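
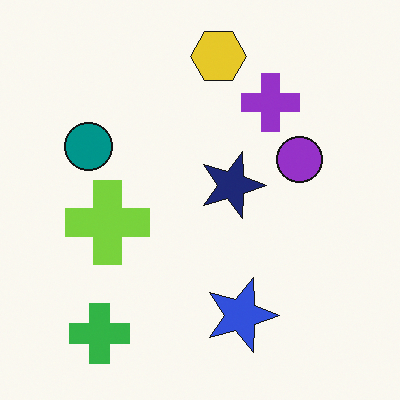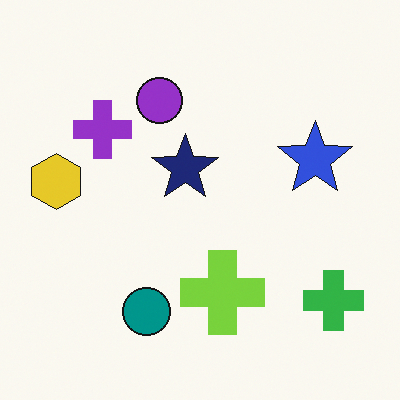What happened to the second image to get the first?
Rotated 90° clockwise.

The green cross sits in the bottom-right of the second image and the bottom-left of the first — consistent with a whole-image 90° clockwise rotation.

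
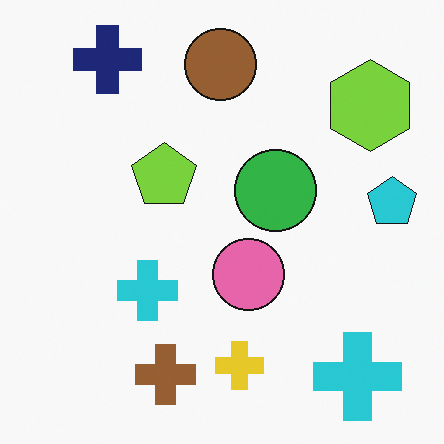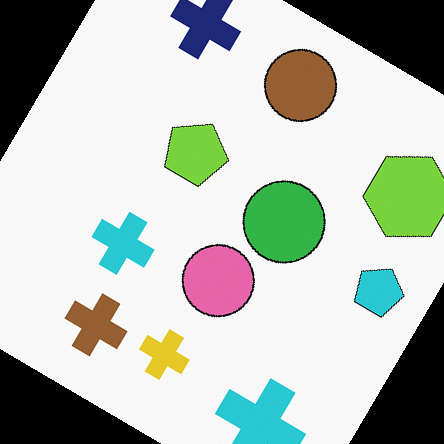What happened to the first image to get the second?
Rotated clockwise by a large amount — several tens of degrees.

Every shape is tilted by the same angle and the image corners show triangular fill wedges — a whole-image rotation by a non-right angle.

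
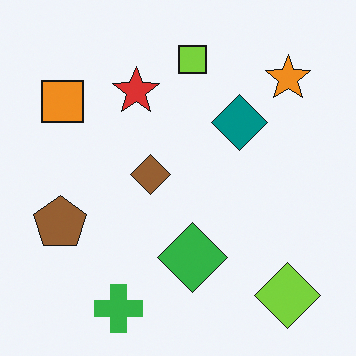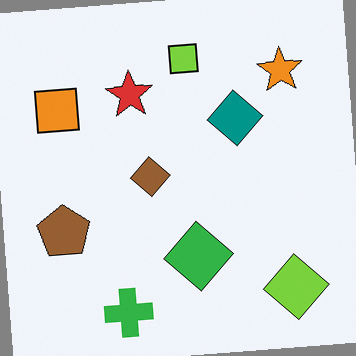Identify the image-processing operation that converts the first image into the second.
The second image is the first rotated counter-clockwise by a slight angle.

Every shape is tilted by the same angle and the image corners show triangular fill wedges — a whole-image rotation by a non-right angle.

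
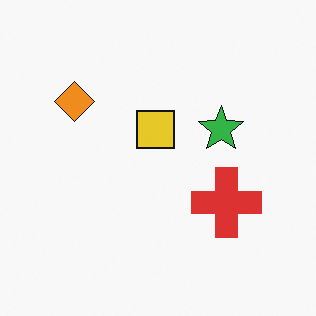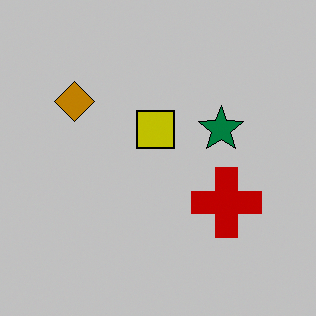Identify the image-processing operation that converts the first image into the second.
The transformation is: aggressively posterized.

Each flat color has snapped to a coarser quantized level — most visibly, the near-white background has dropped to a flat grey.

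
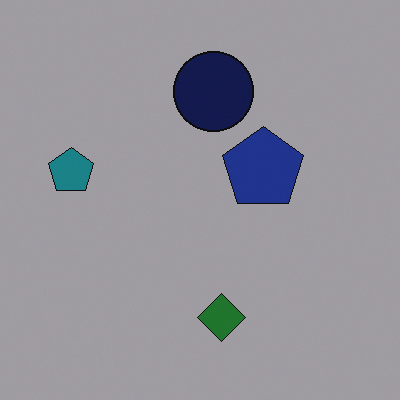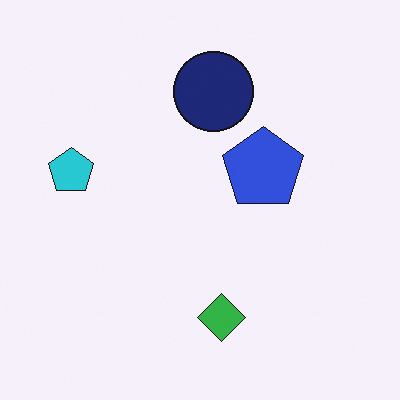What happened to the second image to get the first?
This is the original image substantially darkened.

Every pixel — background and shapes alike — is uniformly darkened.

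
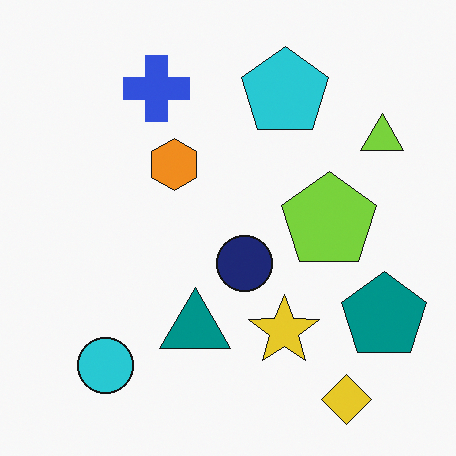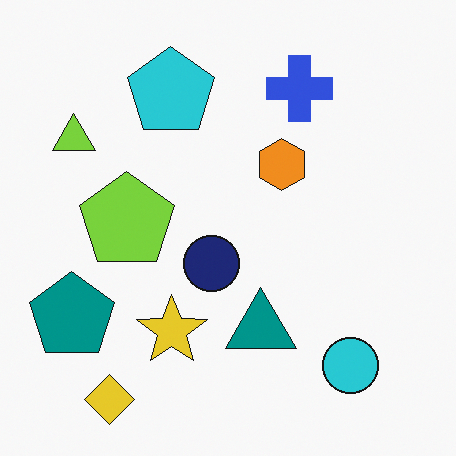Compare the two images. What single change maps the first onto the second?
It was flipped horizontally (left ↔ right).

The teal pentagon is in the bottom-right of the first image and the bottom-left of the second — shapes on opposite sides of the vertical midline have swapped in a mirror flip.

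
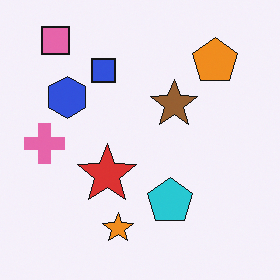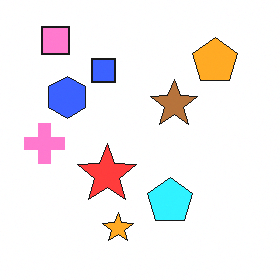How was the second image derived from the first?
The image was slightly brightened.

Every pixel — background and shapes alike — is uniformly brightened.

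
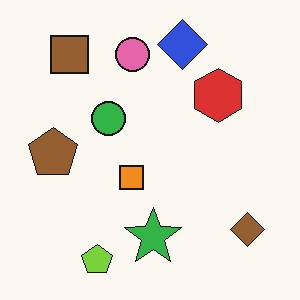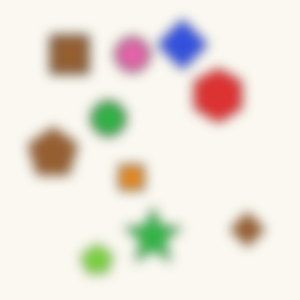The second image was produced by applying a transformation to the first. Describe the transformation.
This is the original image heavily blurred.

Shape edges and outlines are uniformly softened across the whole image.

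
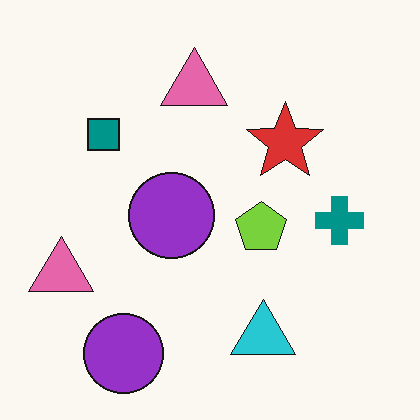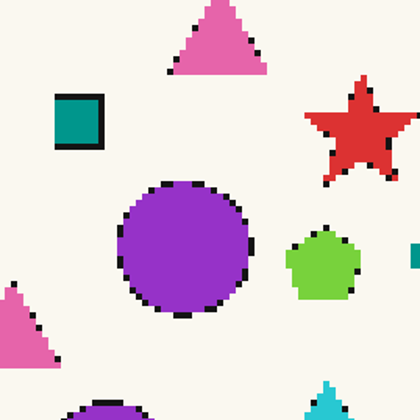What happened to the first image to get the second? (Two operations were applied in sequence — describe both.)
The second image is the first mildly pixelated, then cropped slightly and scaled back up.

Shapes are reduced to large square blocks; fine edges and outlines are lost — a downscale-then-upscale (mosaic) effect. The visible shapes are larger and the field of view is narrower; shapes near the original edges may be partly or wholly outside the frame — a crop-and-rescale.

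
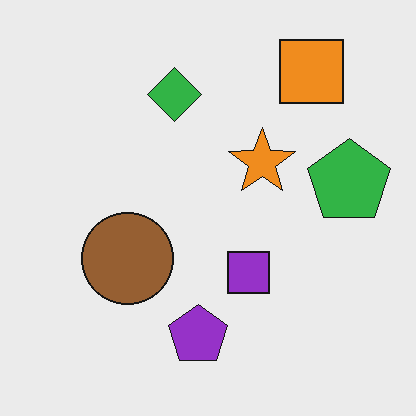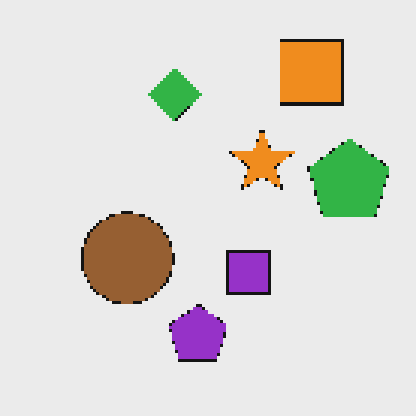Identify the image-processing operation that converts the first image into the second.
It was mildly pixelated.

Shapes are reduced to large square blocks; fine edges and outlines are lost — a downscale-then-upscale (mosaic) effect.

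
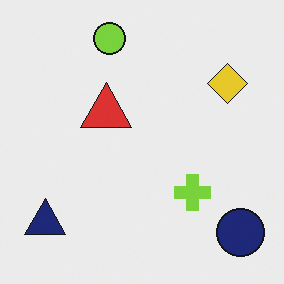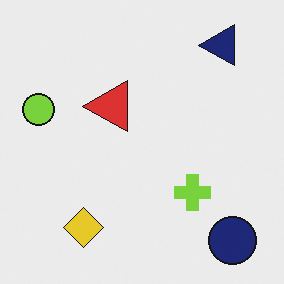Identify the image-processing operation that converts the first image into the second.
It was transposed (reflected across the top-left ↔ bottom-right diagonal).

Shapes have swapped their row and column positions — what was in the top-right is now in the bottom-left — a diagonal reflection.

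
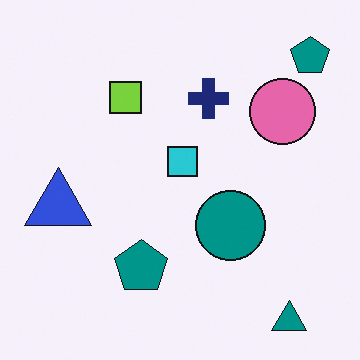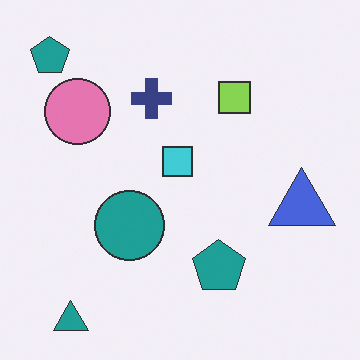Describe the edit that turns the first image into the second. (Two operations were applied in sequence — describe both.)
The transformation is: given slightly reduced contrast, then flipped horizontally (left ↔ right).

Tones are pushed toward mid-grey across the whole image — a global contrast change. The blue triangle is in the left of the first image and the right of the second — shapes on opposite sides of the vertical midline have swapped in a mirror flip.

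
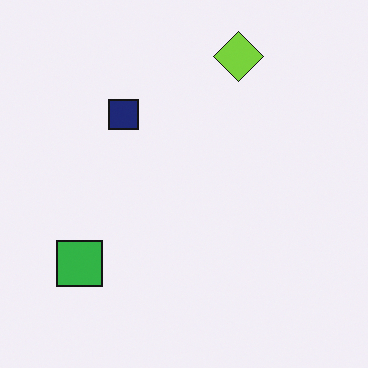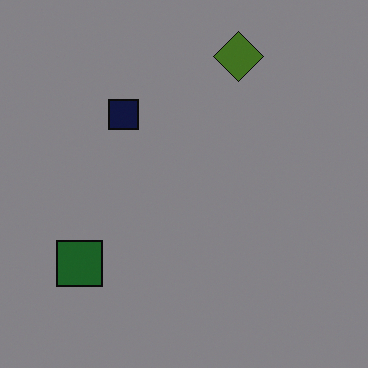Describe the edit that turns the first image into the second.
It was noticeably darkened.

Every pixel — background and shapes alike — is uniformly darkened.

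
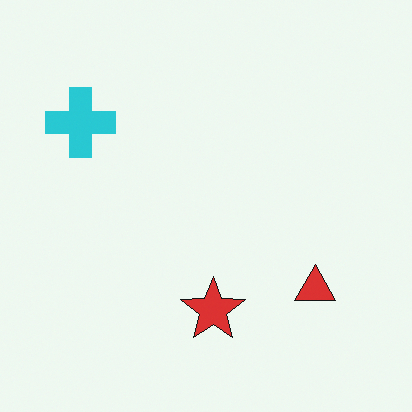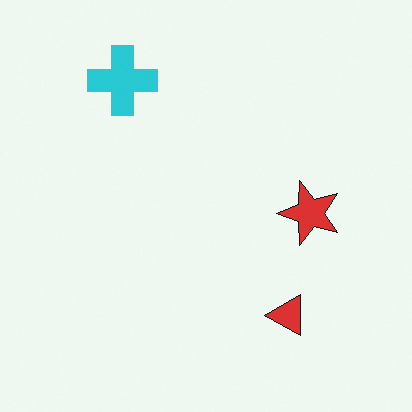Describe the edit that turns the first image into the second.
It was transposed (reflected across the top-left ↔ bottom-right diagonal).

Shapes have swapped their row and column positions — what was in the top-right is now in the bottom-left — a diagonal reflection.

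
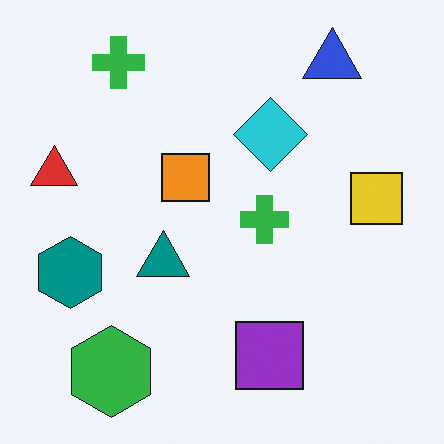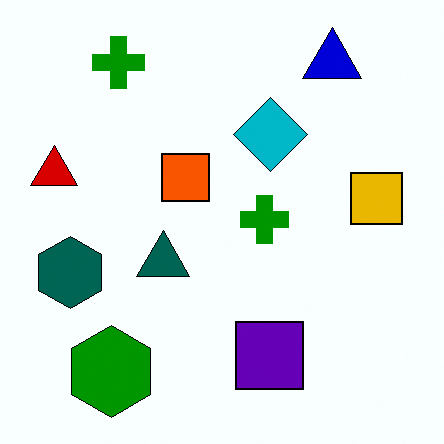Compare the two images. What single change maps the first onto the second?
The transformation is: given much higher contrast.

Tones are pushed away from mid-grey across the whole image — a global contrast change.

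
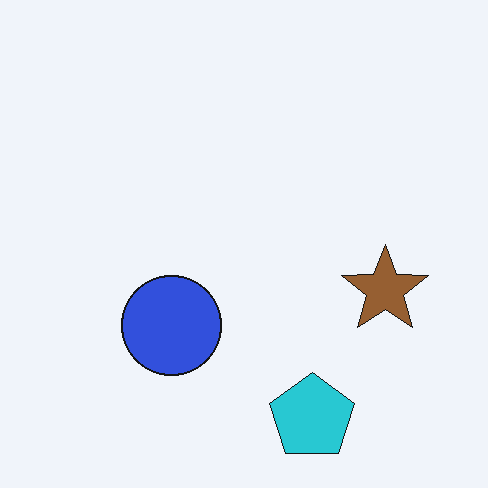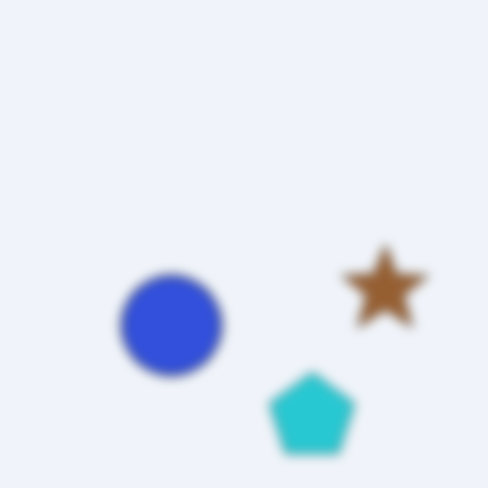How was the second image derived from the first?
It was heavily blurred.

Shape edges and outlines are uniformly softened across the whole image.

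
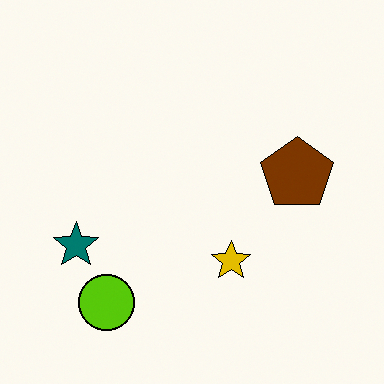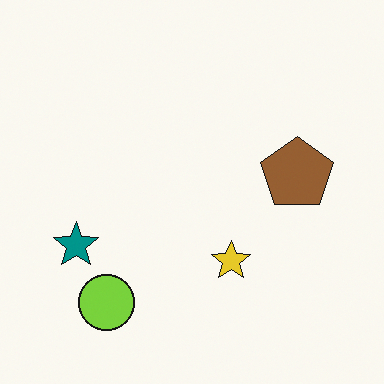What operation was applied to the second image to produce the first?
This is the original image given slightly increased contrast.

Tones are pushed away from mid-grey across the whole image — a global contrast change.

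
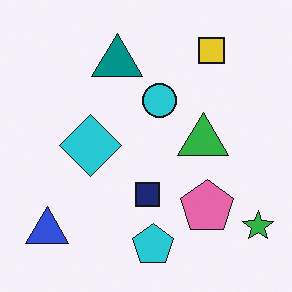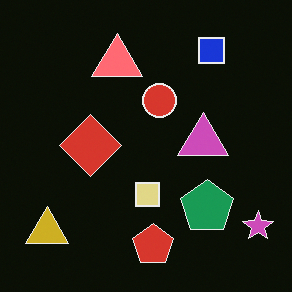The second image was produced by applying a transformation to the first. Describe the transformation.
The image was color-inverted (negative).

The light background has become dark and every shape's color is its complement — a photographic negative.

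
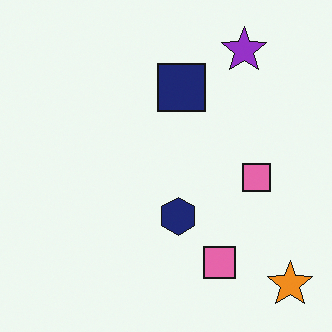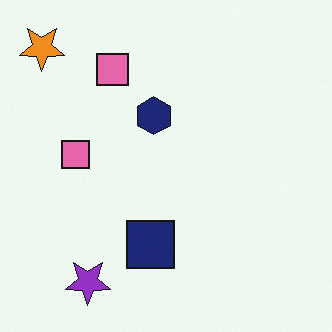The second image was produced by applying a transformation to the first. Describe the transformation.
Rotated 180°.

The orange star sits in the bottom-right of the first image and the top-left of the second — consistent with a whole-image 180° rotation.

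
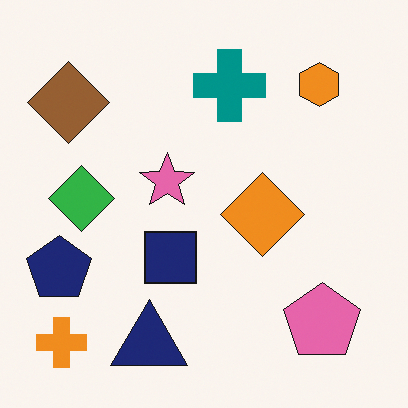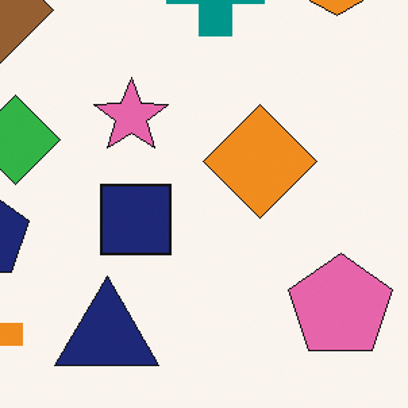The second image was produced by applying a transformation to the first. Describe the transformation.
The second image is the first cropped to a modestly smaller region and rescaled.

The visible shapes are larger and the field of view is narrower; shapes near the original edges may be partly or wholly outside the frame — a crop-and-rescale.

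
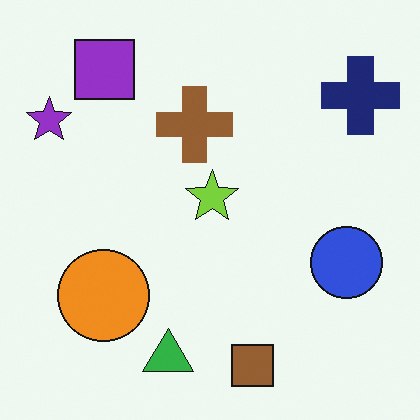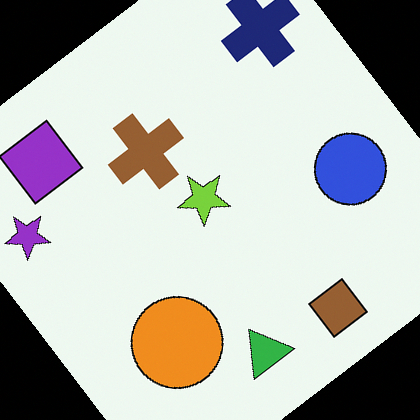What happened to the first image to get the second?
It was rotated counter-clockwise by a large amount — several tens of degrees.

Every shape is tilted by the same angle and the image corners show triangular fill wedges — a whole-image rotation by a non-right angle.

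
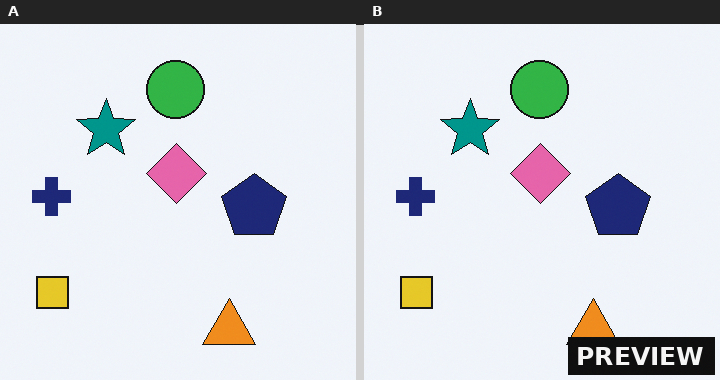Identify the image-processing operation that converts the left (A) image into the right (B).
The image was watermarked with the text "PREVIEW" in the lower-right corner.

A dark label reading "PREVIEW" appears in the lower-right corner.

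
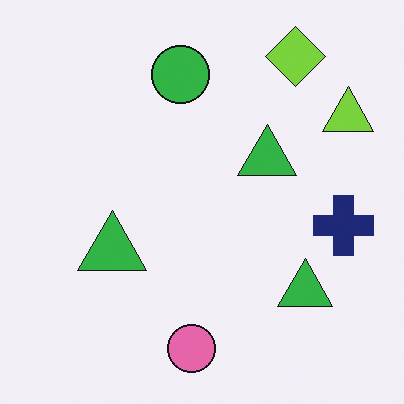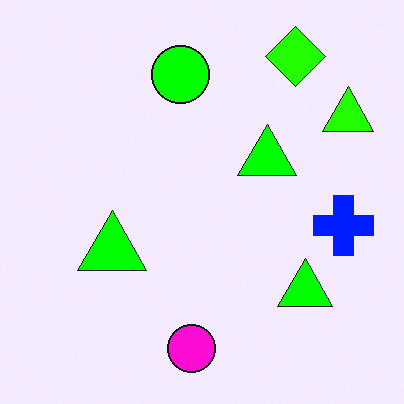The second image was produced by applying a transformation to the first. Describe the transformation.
The second image is the first heavily oversaturated.

All colors are more vivid — a global saturation change.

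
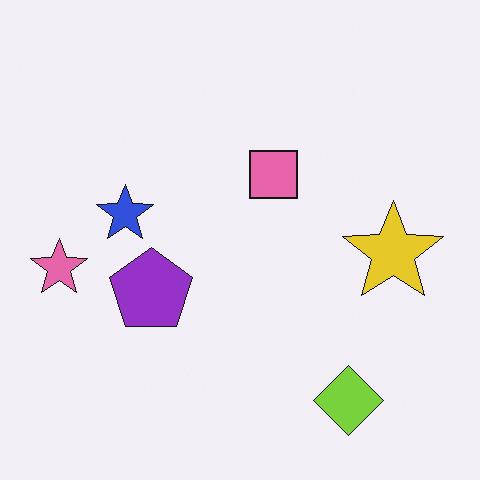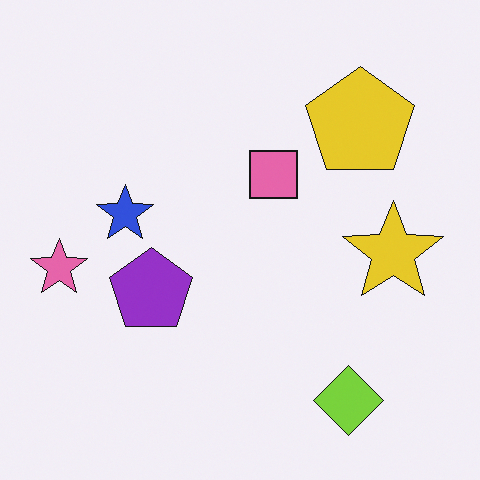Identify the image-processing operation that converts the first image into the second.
Overlaid with an additional yellow pentagon.

A yellow pentagon appears in the second image that is absent from the first.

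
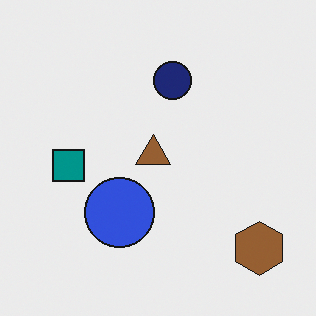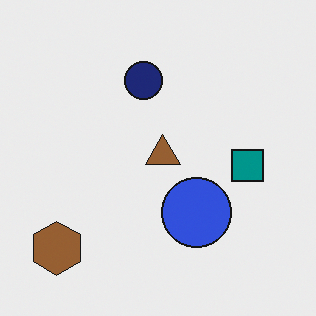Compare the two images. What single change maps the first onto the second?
The transformation is: flipped horizontally (left ↔ right).

The brown hexagon is in the bottom-right of the first image and the bottom-left of the second — shapes on opposite sides of the vertical midline have swapped in a mirror flip.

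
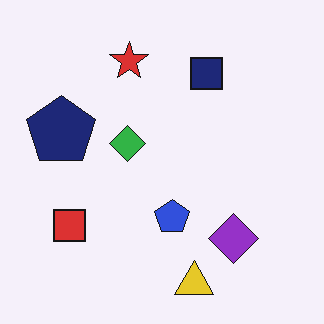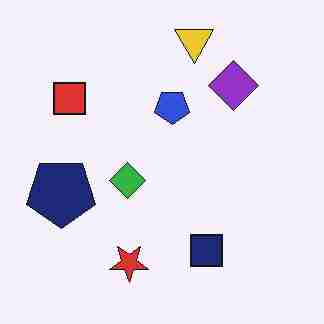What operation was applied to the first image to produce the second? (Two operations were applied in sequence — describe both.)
Flipped vertically (top ↔ bottom), then heavily JPEG-compressed with obvious blocking artifacts.

The yellow triangle is in the bottom of the first image and the top of the second — shapes on opposite sides of the horizontal midline have swapped in a mirror flip. Blocky 8×8 compression artifacts appear around shape edges and the flat background shows ringing — characteristic JPEG degradation.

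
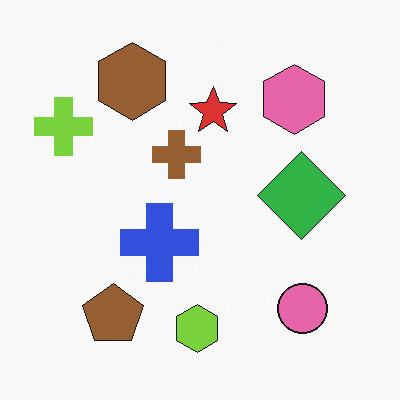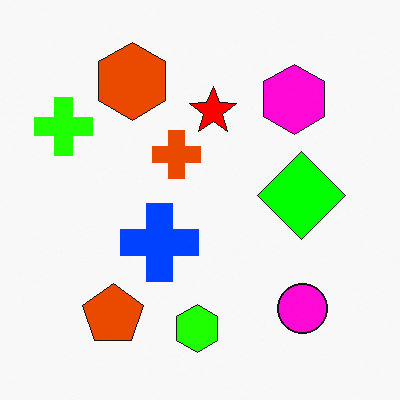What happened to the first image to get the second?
The image was heavily oversaturated.

All colors are more vivid — a global saturation change.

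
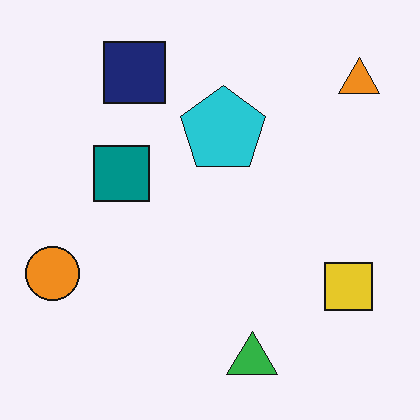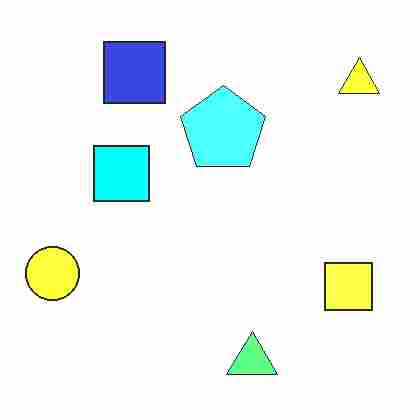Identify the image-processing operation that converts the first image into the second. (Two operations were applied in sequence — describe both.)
The transformation is: substantially brightened, then degraded with heavy JPEG compression.

Every pixel — background and shapes alike — is uniformly brightened. Blocky 8×8 compression artifacts appear around shape edges and the flat background shows ringing — characteristic JPEG degradation.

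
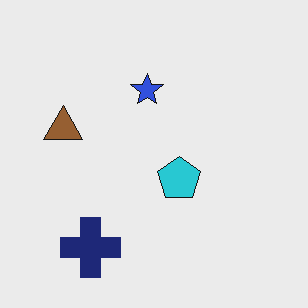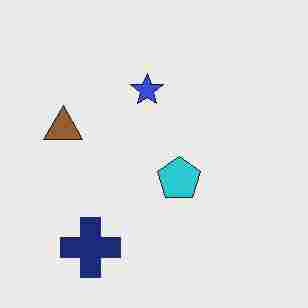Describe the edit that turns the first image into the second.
The transformation is: heavily JPEG-compressed with obvious blocking artifacts.

Blocky 8×8 compression artifacts appear around shape edges and the flat background shows ringing — characteristic JPEG degradation.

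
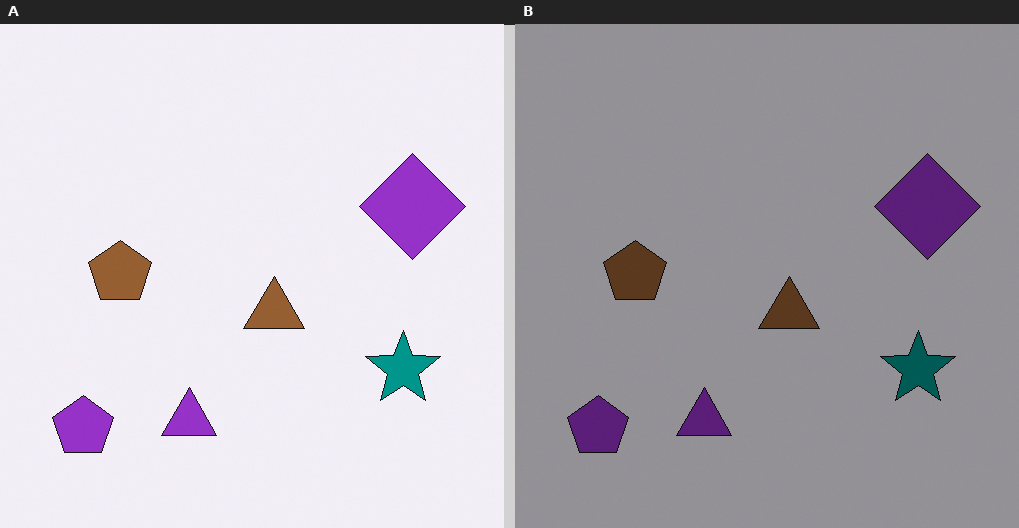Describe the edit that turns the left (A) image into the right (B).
This is the original image darkened a lot.

Every pixel — background and shapes alike — is uniformly darkened.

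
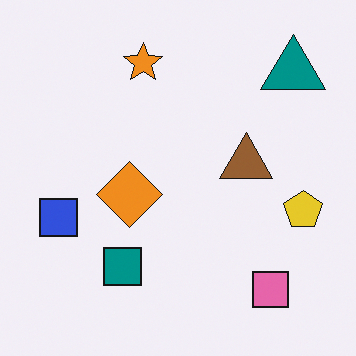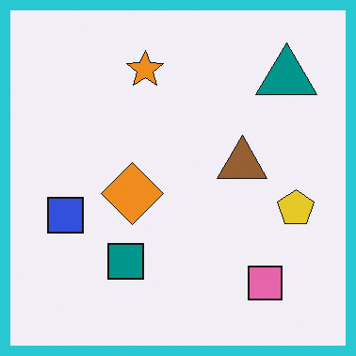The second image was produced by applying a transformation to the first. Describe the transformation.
It was framed with a cyan border.

A solid cyan frame runs around the edge of the second image, with the content slightly shrunk inside it.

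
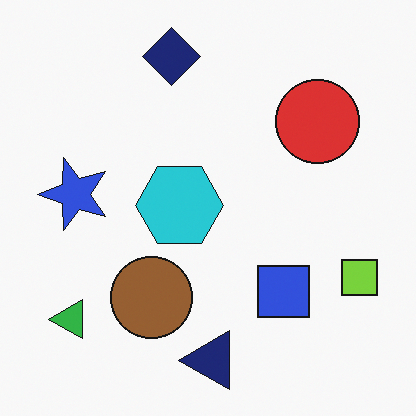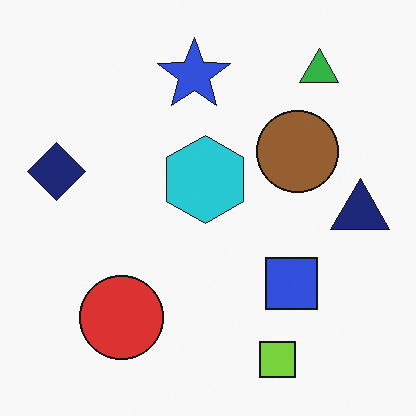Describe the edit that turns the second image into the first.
The image was transposed (reflected across the top-left ↔ bottom-right diagonal).

Shapes have swapped their row and column positions — what was in the top-right is now in the bottom-left — a diagonal reflection.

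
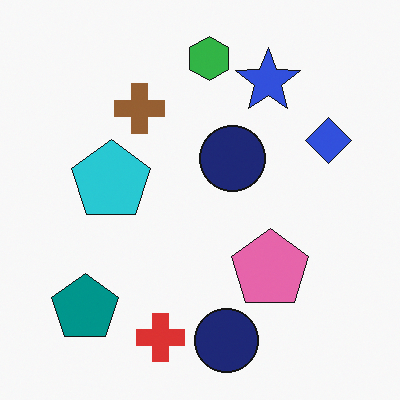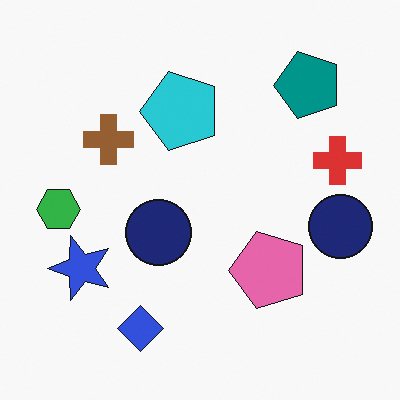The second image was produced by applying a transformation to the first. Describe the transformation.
The second image is the first transposed (reflected across the top-left ↔ bottom-right diagonal).

Shapes have swapped their row and column positions — what was in the top-right is now in the bottom-left — a diagonal reflection.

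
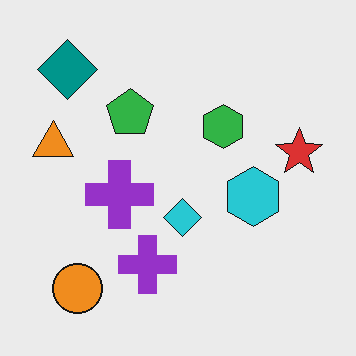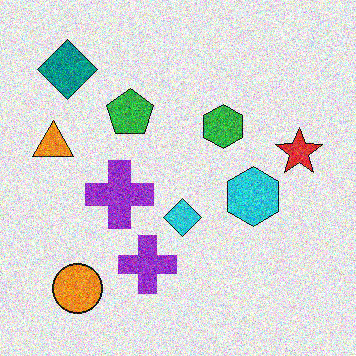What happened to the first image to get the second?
This is the original image degraded with strong gaussian noise.

Random speckle covers the whole image, including the flat background.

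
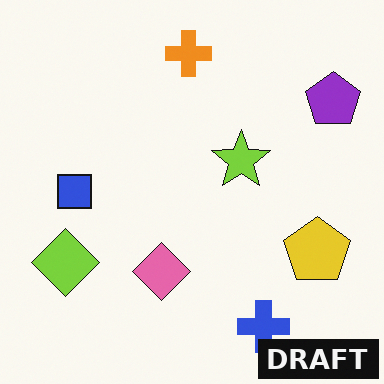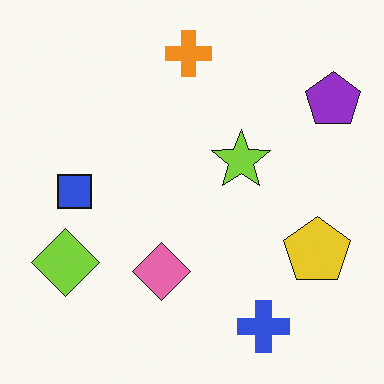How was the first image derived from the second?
The image was watermarked with the text "DRAFT" in the lower-right corner.

A dark label reading "DRAFT" appears in the lower-right corner.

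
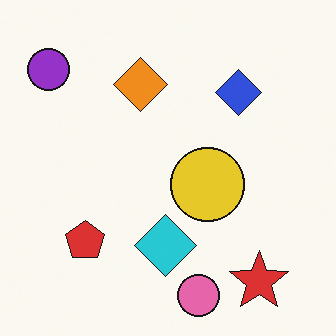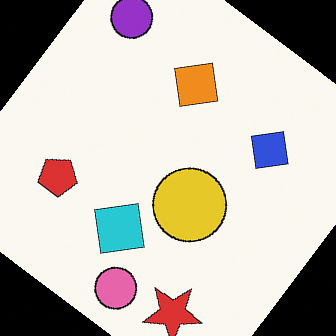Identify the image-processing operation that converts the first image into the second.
This is the original image rotated clockwise by a large amount — several tens of degrees.

Every shape is tilted by the same angle and the image corners show triangular fill wedges — a whole-image rotation by a non-right angle.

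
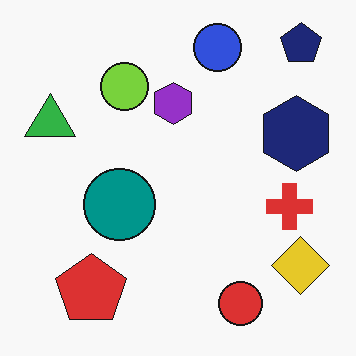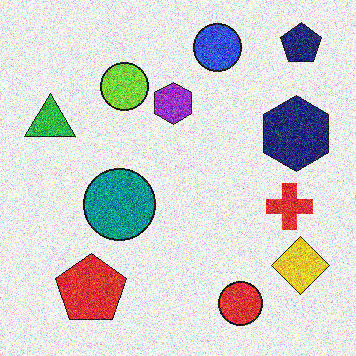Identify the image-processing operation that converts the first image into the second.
The image was degraded with a thick layer of grain.

Random speckle covers the whole image, including the flat background.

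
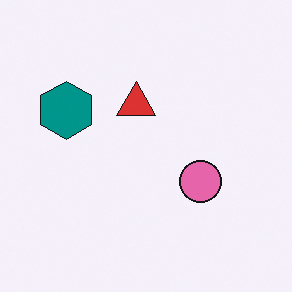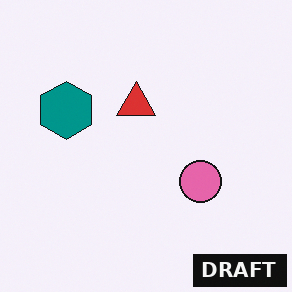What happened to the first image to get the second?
Watermarked with the text "DRAFT" in the lower-right corner.

A dark label reading "DRAFT" appears in the lower-right corner.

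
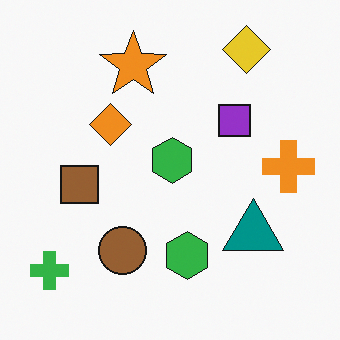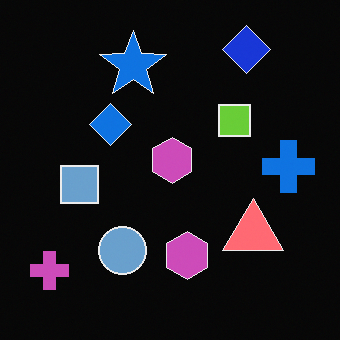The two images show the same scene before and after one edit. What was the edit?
The transformation is: color-inverted (negative).

The light background has become dark and every shape's color is its complement — a photographic negative.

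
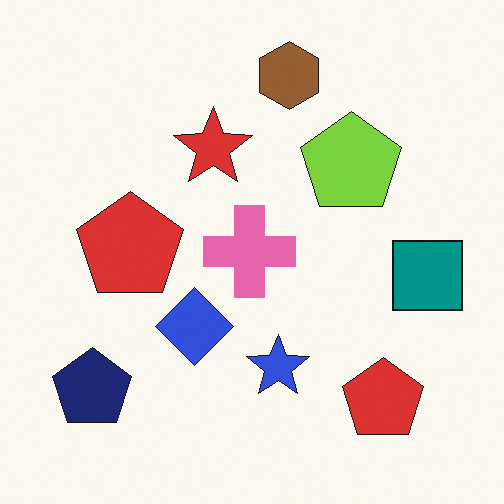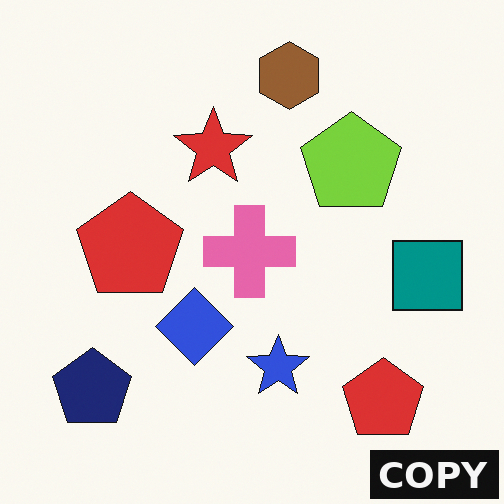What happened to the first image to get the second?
Watermarked with the text "COPY" in the lower-right corner.

A dark label reading "COPY" appears in the lower-right corner.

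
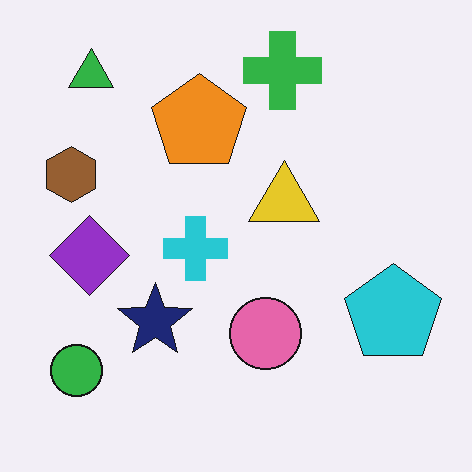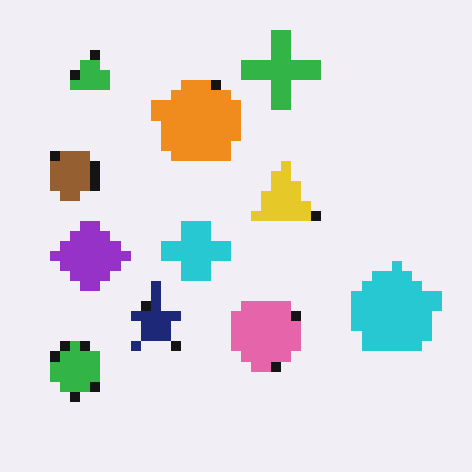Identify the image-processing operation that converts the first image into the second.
The second image is the first coarsely pixelated.

Shapes are reduced to large square blocks; fine edges and outlines are lost — a downscale-then-upscale (mosaic) effect.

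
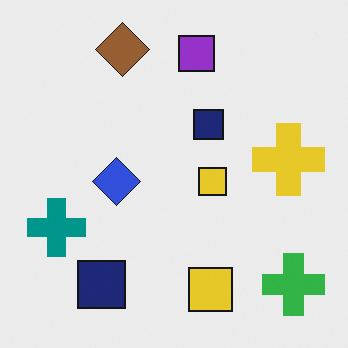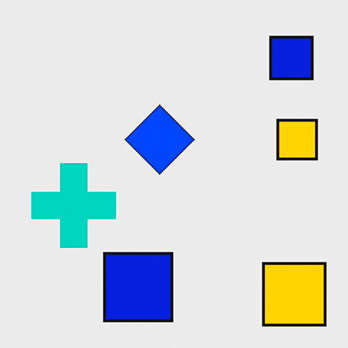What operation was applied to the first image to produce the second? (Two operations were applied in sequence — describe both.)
Cropped slightly and scaled back up, then made much more vivid (saturation change).

The visible shapes are larger and the field of view is narrower; shapes near the original edges may be partly or wholly outside the frame — a crop-and-rescale. All colors are more vivid — a global saturation change.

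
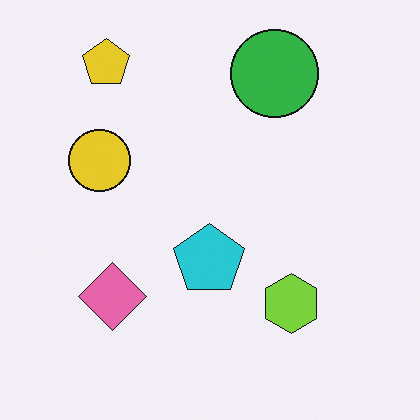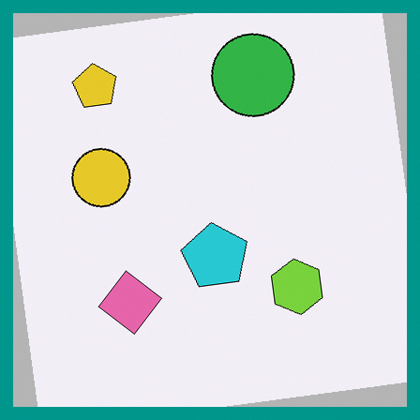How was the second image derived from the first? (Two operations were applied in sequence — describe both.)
It was rotated counter-clockwise by a few degrees, then framed with a teal border.

Every shape is tilted by the same angle and the image corners show triangular fill wedges — a whole-image rotation by a non-right angle. A solid teal frame runs around the edge of the second image, with the content slightly shrunk inside it.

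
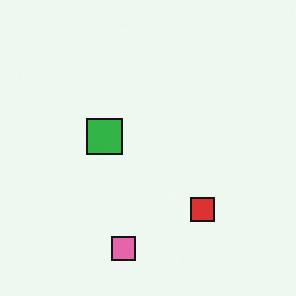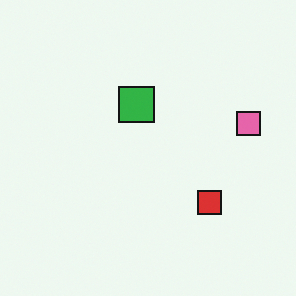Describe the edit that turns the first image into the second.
This is the original image transposed (reflected across the top-left ↔ bottom-right diagonal).

Shapes have swapped their row and column positions — what was in the top-right is now in the bottom-left — a diagonal reflection.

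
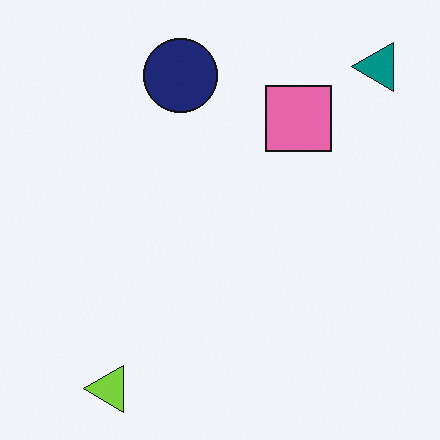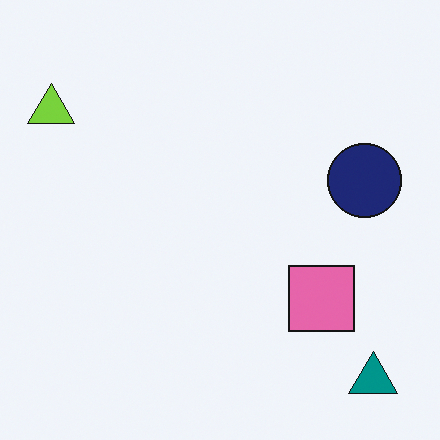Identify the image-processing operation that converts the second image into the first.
It was rotated 90° counter-clockwise.

The teal triangle sits in the bottom-right of the second image and the top-right of the first — consistent with a whole-image 90° counter-clockwise rotation.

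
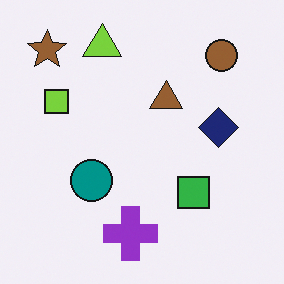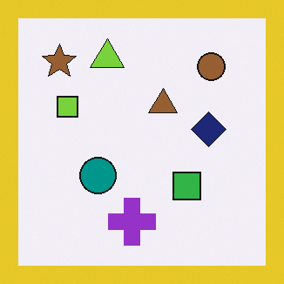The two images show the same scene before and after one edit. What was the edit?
The image was framed with a yellow border.

A solid yellow frame runs around the edge of the second image, with the content slightly shrunk inside it.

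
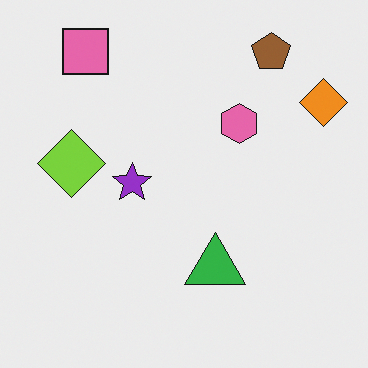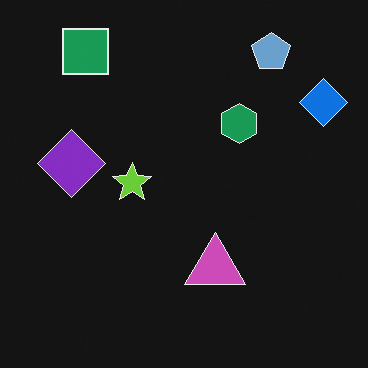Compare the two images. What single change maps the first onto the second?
Color-inverted (negative).

The light background has become dark and every shape's color is its complement — a photographic negative.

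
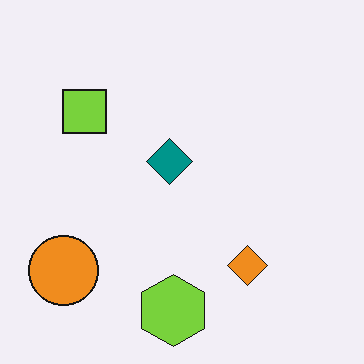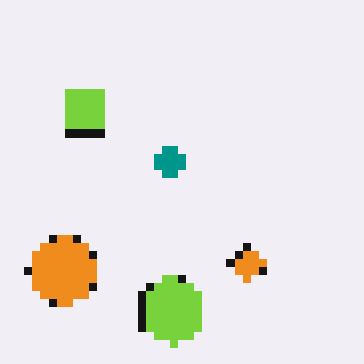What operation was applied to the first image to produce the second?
Moderately pixelated.

Shapes are reduced to large square blocks; fine edges and outlines are lost — a downscale-then-upscale (mosaic) effect.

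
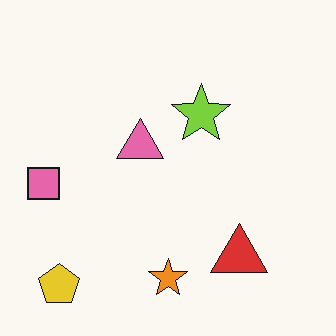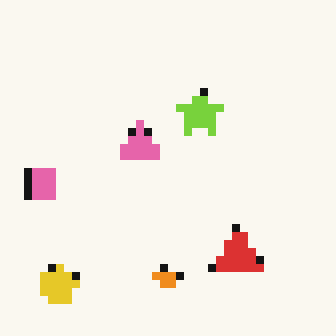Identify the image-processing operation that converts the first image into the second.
The image was pixelated into visible square blocks.

Shapes are reduced to large square blocks; fine edges and outlines are lost — a downscale-then-upscale (mosaic) effect.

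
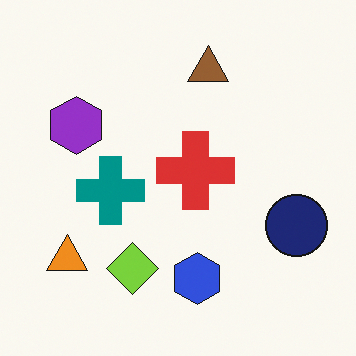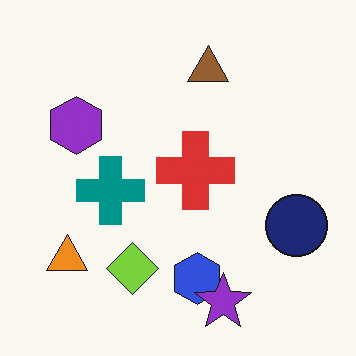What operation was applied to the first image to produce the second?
The transformation is: overlaid with an additional purple star.

A purple star appears in the second image that is absent from the first.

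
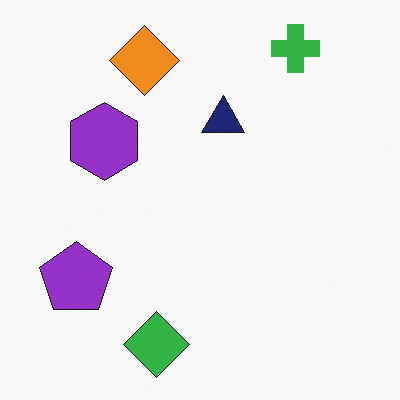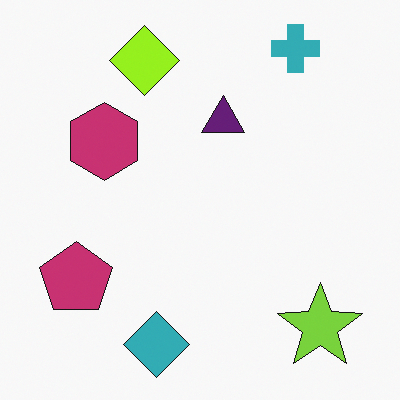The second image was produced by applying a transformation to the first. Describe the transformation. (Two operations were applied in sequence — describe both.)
This is the original image hue-shifted by a small amount, then overlaid with an additional lime star.

Every shape's color has rotated by the same amount around the hue wheel — a uniform hue shift. A lime star appears in the second image that is absent from the first.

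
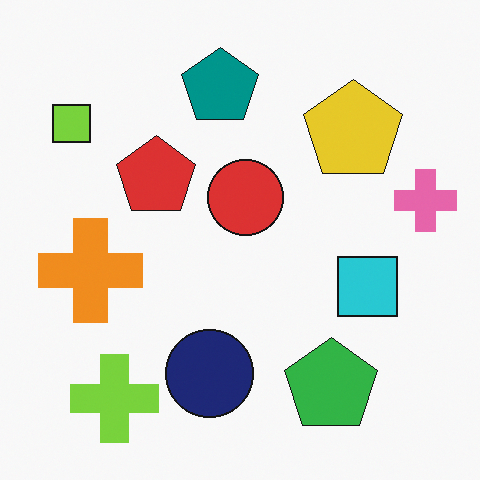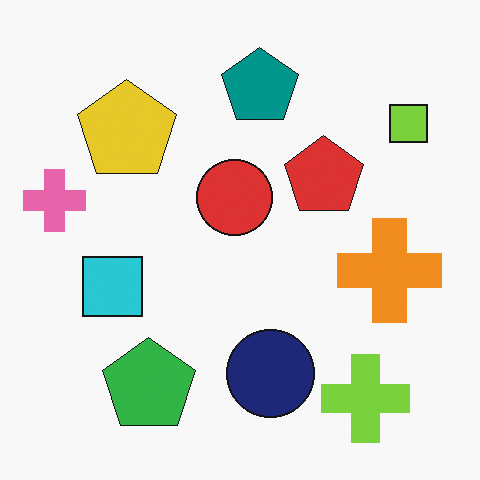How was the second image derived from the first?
Flipped horizontally (left ↔ right).

The pink cross is in the right of the first image and the left of the second — shapes on opposite sides of the vertical midline have swapped in a mirror flip.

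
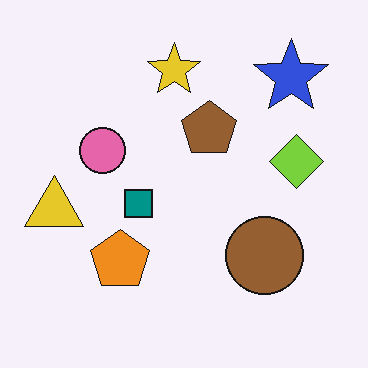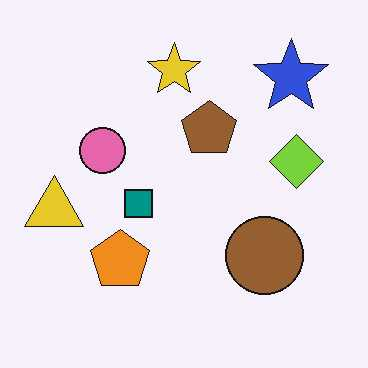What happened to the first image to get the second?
Given moderate JPEG compression.

Blocky 8×8 compression artifacts appear around shape edges and the flat background shows ringing — characteristic JPEG degradation.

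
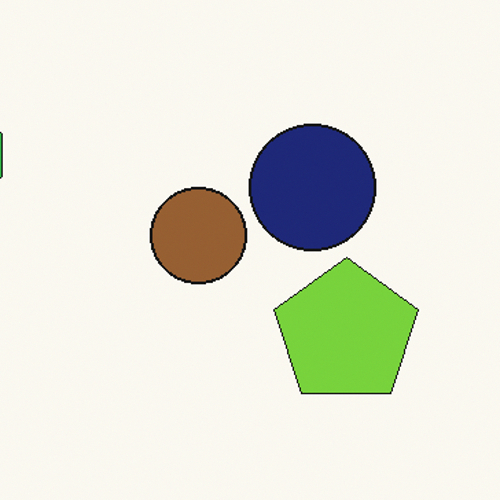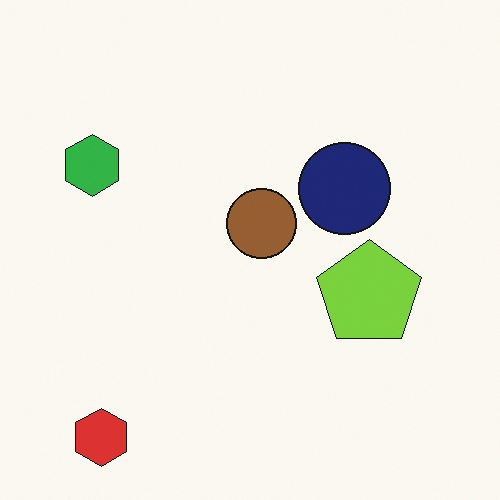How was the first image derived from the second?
This is the original image cropped slightly and scaled back up.

The visible shapes are larger and the field of view is narrower; shapes near the original edges may be partly or wholly outside the frame — a crop-and-rescale.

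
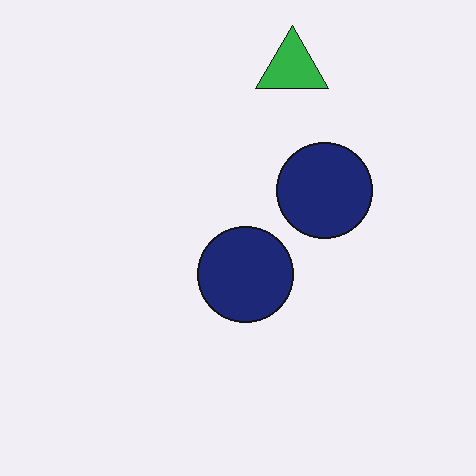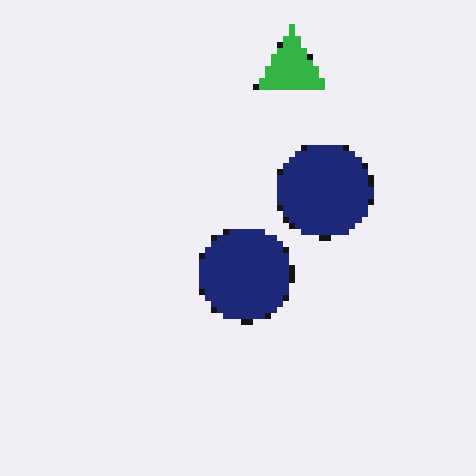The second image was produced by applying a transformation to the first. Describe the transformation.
It was moderately pixelated.

Shapes are reduced to large square blocks; fine edges and outlines are lost — a downscale-then-upscale (mosaic) effect.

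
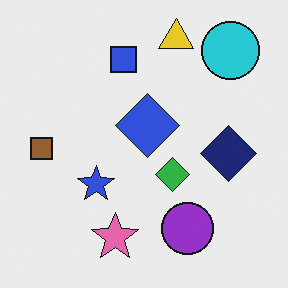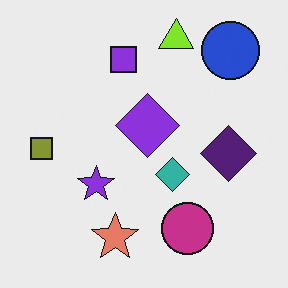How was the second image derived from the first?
The transformation is: hue-shifted slightly.

Every shape's color has rotated by the same amount around the hue wheel — a uniform hue shift.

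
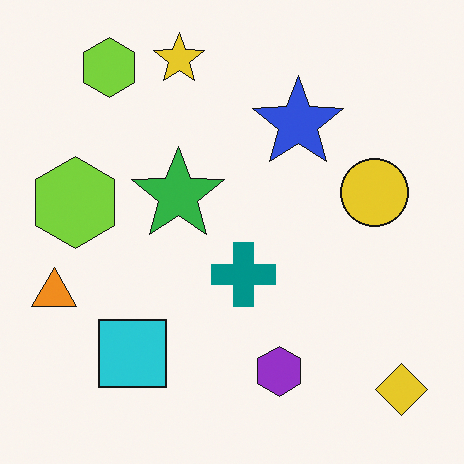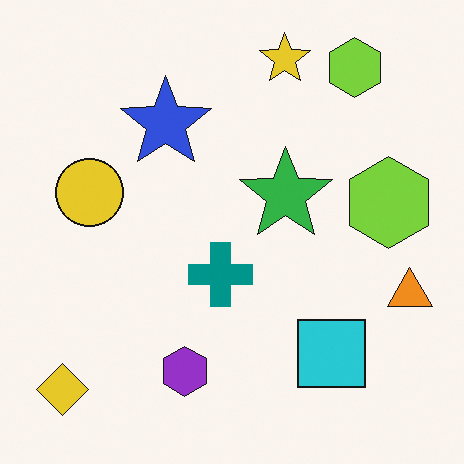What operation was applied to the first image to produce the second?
The image was flipped horizontally (left ↔ right).

The orange triangle is in the left of the first image and the right of the second — shapes on opposite sides of the vertical midline have swapped in a mirror flip.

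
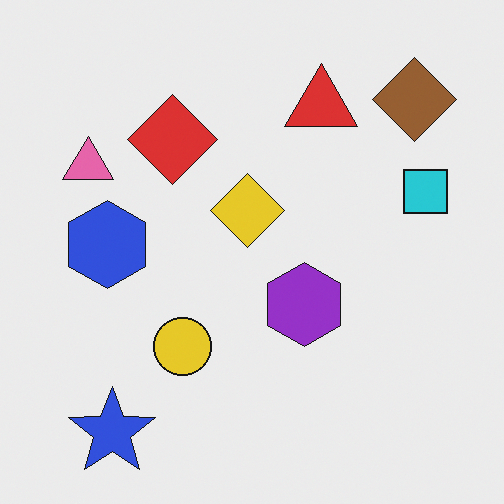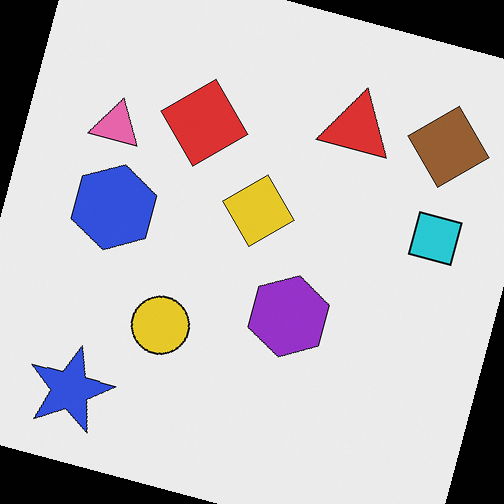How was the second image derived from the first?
Rotated clockwise by a moderate amount.

Every shape is tilted by the same angle and the image corners show triangular fill wedges — a whole-image rotation by a non-right angle.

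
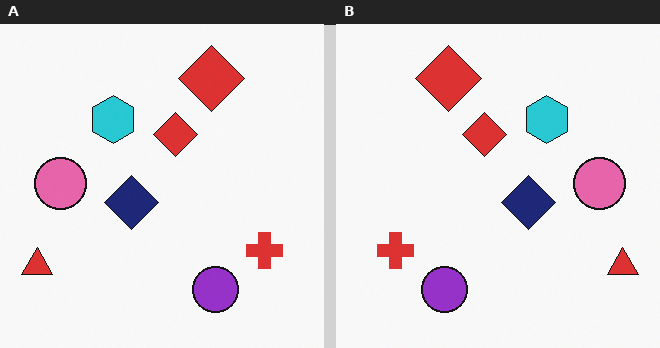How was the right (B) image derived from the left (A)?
Flipped horizontally (left ↔ right).

The red triangle is in the bottom-left of the left (A) image and the bottom-right of the right (B) — shapes on opposite sides of the vertical midline have swapped in a mirror flip.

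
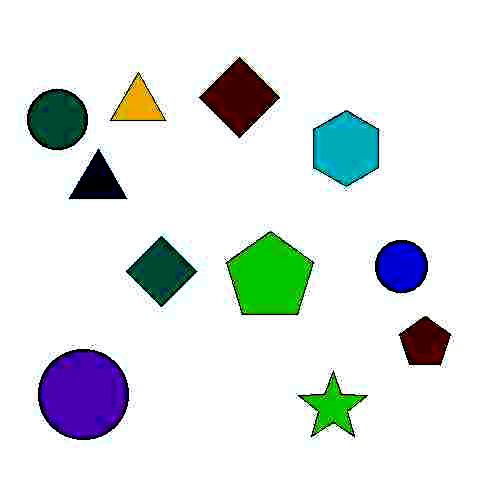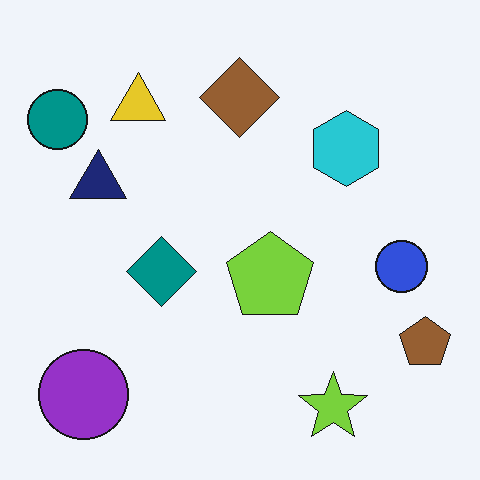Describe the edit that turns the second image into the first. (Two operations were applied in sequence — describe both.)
The image was degraded with heavy JPEG compression, then given much higher contrast.

Blocky 8×8 compression artifacts appear around shape edges and the flat background shows ringing — characteristic JPEG degradation. Tones are pushed away from mid-grey across the whole image — a global contrast change.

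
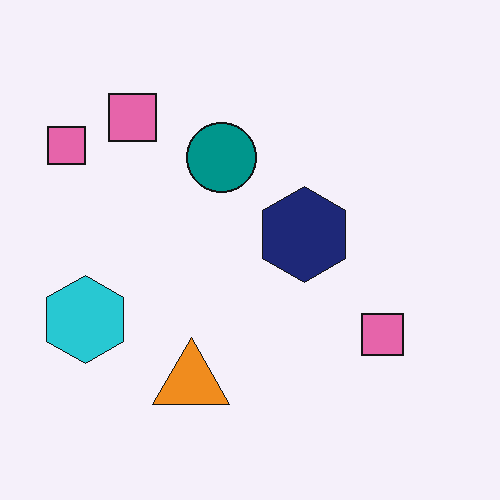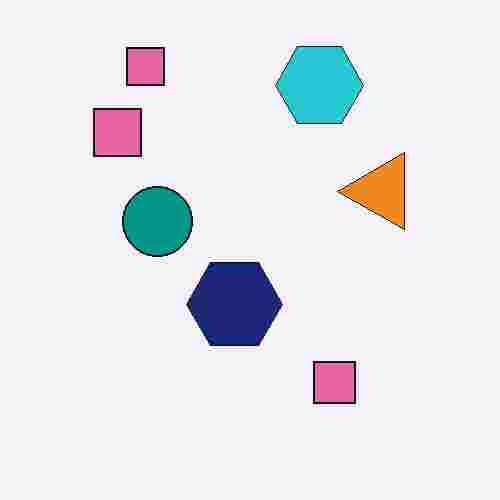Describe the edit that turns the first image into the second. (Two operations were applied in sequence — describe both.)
The image was transposed (reflected across the top-left ↔ bottom-right diagonal), then degraded with heavy JPEG compression.

Shapes have swapped their row and column positions — what was in the top-right is now in the bottom-left — a diagonal reflection. Blocky 8×8 compression artifacts appear around shape edges and the flat background shows ringing — characteristic JPEG degradation.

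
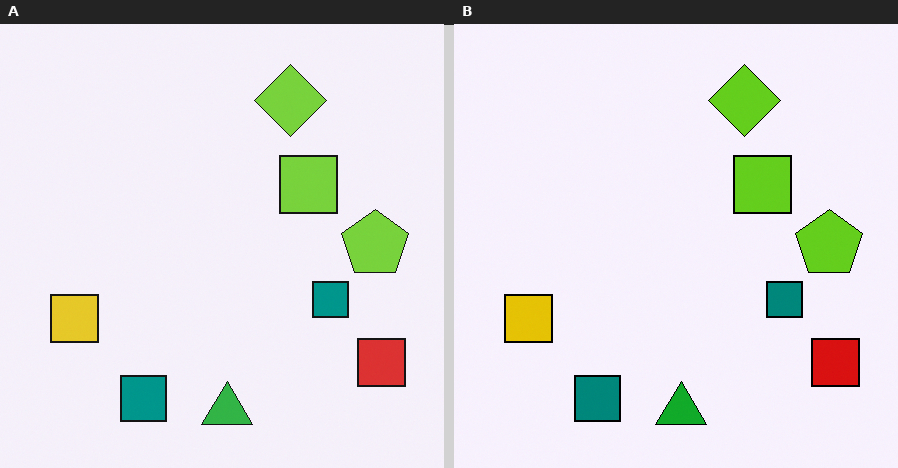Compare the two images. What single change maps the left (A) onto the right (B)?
Given slightly increased contrast.

Tones are pushed away from mid-grey across the whole image — a global contrast change.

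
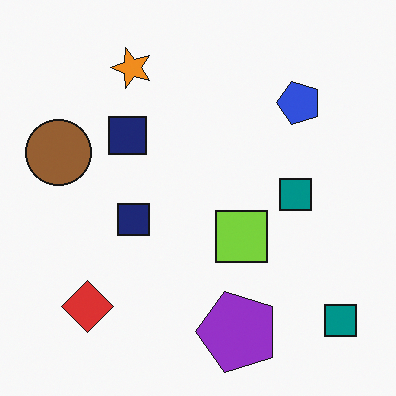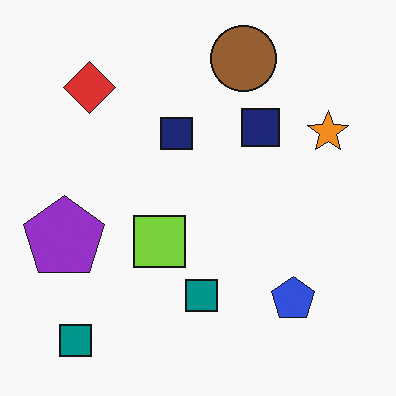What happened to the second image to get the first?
Rotated 90° counter-clockwise.

The red diamond sits in the top-left of the second image and the bottom-left of the first — consistent with a whole-image 90° counter-clockwise rotation.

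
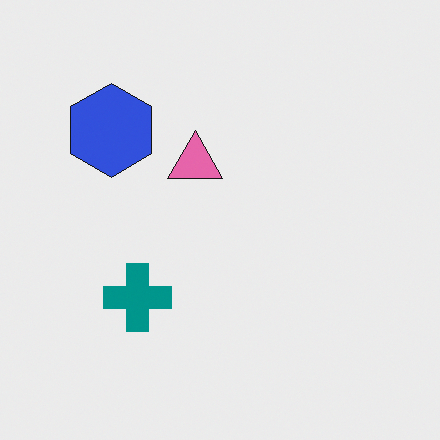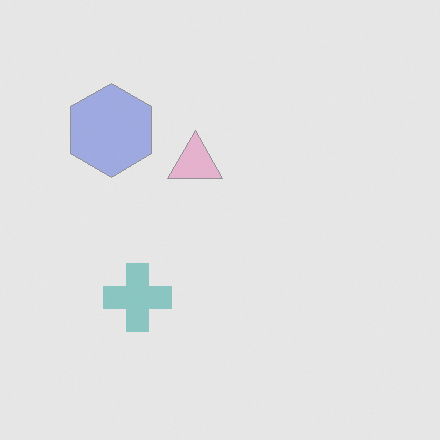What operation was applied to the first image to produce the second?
It was given much lower contrast.

Tones are pushed toward mid-grey across the whole image — a global contrast change.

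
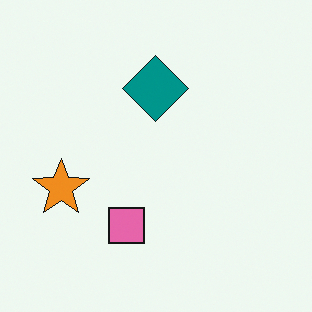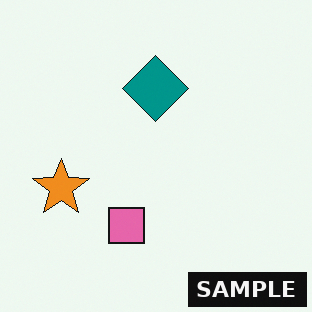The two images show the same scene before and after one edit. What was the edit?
The transformation is: watermarked with the text "SAMPLE" in the lower-right corner.

A dark label reading "SAMPLE" appears in the lower-right corner.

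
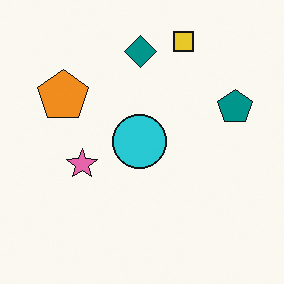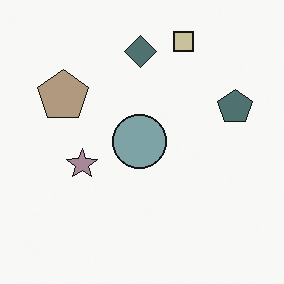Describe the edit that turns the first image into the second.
The second image is the first heavily desaturated.

All colors are more muted and greyish — a global saturation change.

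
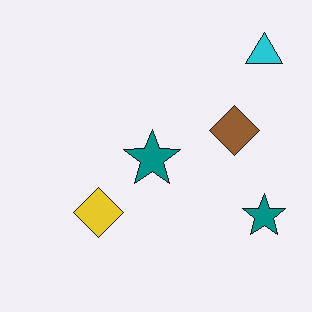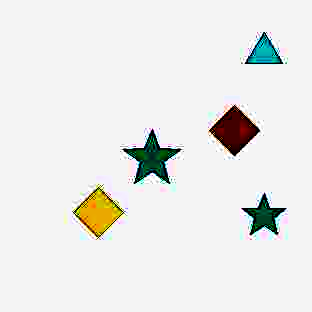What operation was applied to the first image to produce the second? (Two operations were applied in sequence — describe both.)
The transformation is: degraded with heavy JPEG compression, then boosted in contrast.

Blocky 8×8 compression artifacts appear around shape edges and the flat background shows ringing — characteristic JPEG degradation. Tones are pushed away from mid-grey across the whole image — a global contrast change.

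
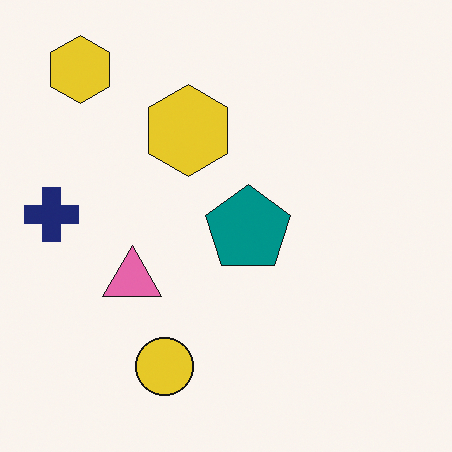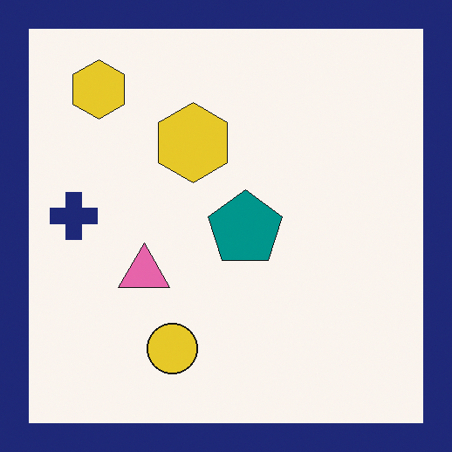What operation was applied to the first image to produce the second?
The image was framed with a navy border.

A solid navy frame runs around the edge of the second image, with the content slightly shrunk inside it.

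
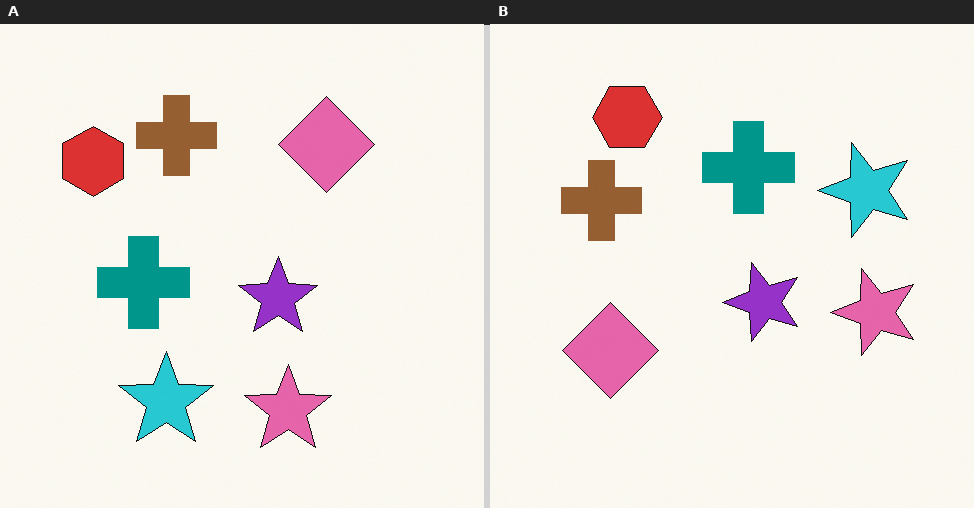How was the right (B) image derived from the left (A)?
The transformation is: transposed (reflected across the top-left ↔ bottom-right diagonal).

Shapes have swapped their row and column positions — what was in the top-right is now in the bottom-left — a diagonal reflection.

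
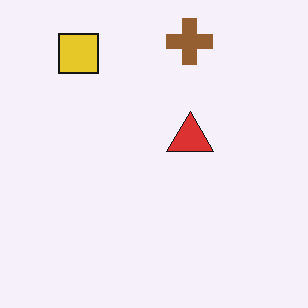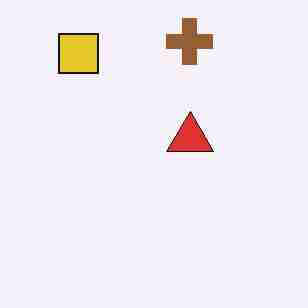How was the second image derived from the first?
The transformation is: degraded with heavy JPEG compression.

Blocky 8×8 compression artifacts appear around shape edges and the flat background shows ringing — characteristic JPEG degradation.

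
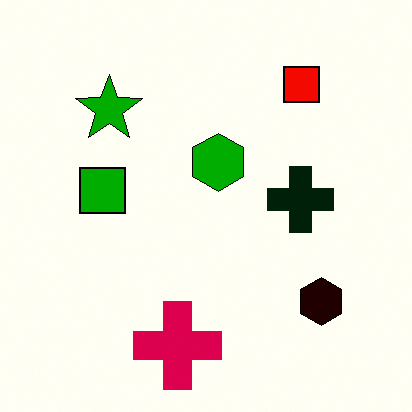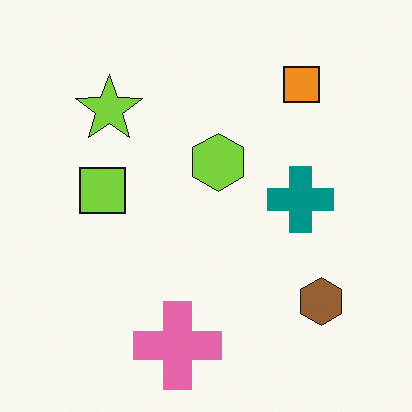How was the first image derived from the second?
It was given much higher contrast.

Tones are pushed away from mid-grey across the whole image — a global contrast change.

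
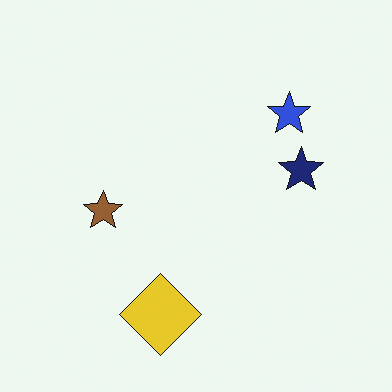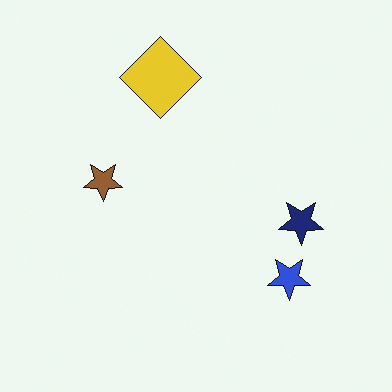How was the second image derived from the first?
This is the original image flipped vertically (top ↔ bottom).

The yellow diamond is in the bottom of the first image and the top of the second — shapes on opposite sides of the horizontal midline have swapped in a mirror flip.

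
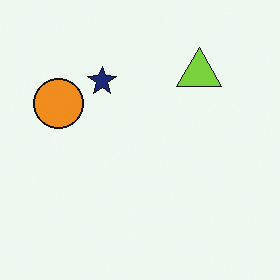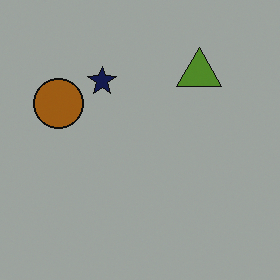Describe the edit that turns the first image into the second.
It was noticeably darkened.

Every pixel — background and shapes alike — is uniformly darkened.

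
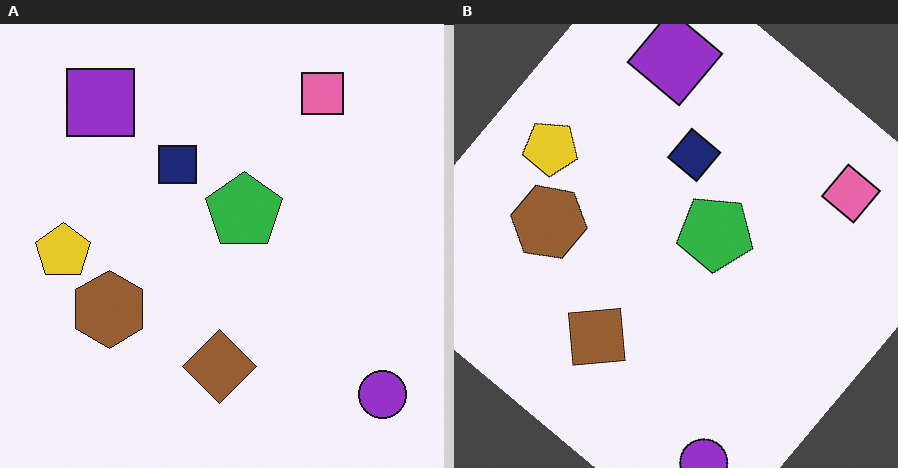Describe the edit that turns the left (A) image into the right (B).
This is the original image rotated clockwise by a large amount — several tens of degrees.

Every shape is tilted by the same angle and the image corners show triangular fill wedges — a whole-image rotation by a non-right angle.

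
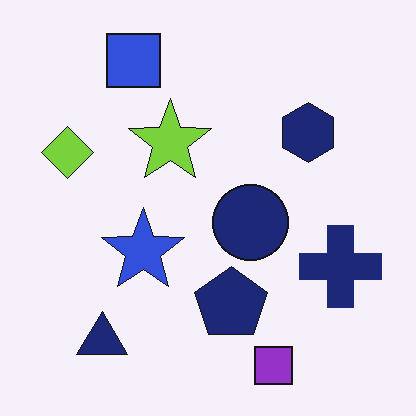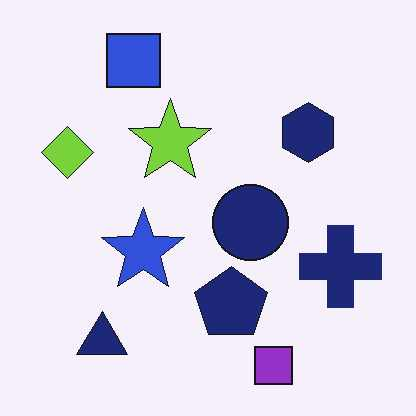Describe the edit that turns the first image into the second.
The second image is the first JPEG-compressed with visible artifacts.

Blocky 8×8 compression artifacts appear around shape edges and the flat background shows ringing — characteristic JPEG degradation.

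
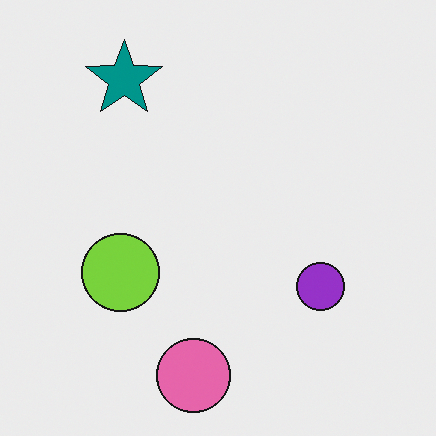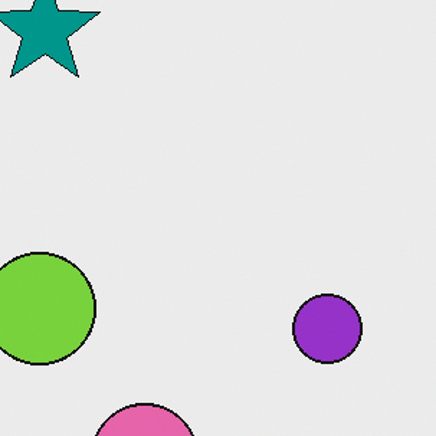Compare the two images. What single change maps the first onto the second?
The transformation is: cropped slightly and scaled back up.

The visible shapes are larger and the field of view is narrower; shapes near the original edges may be partly or wholly outside the frame — a crop-and-rescale.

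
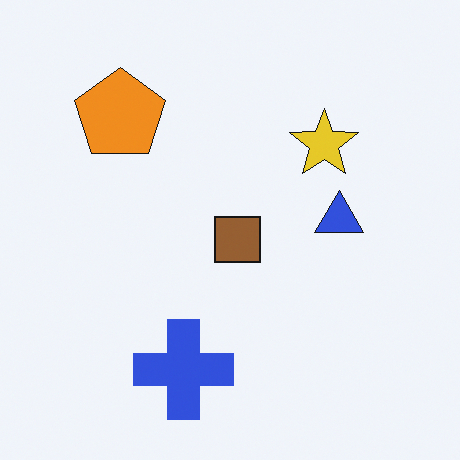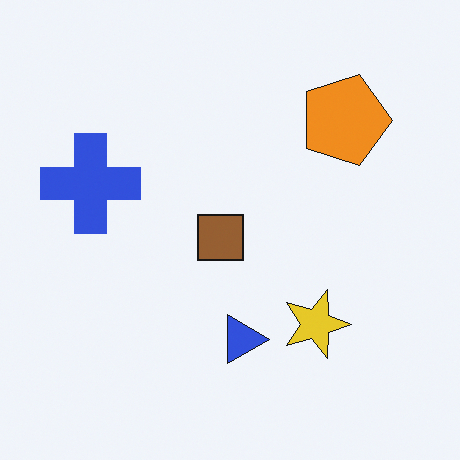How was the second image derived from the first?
The second image is the first rotated 90° clockwise.

The orange pentagon sits in the top-left of the first image and the top-right of the second — consistent with a whole-image 90° clockwise rotation.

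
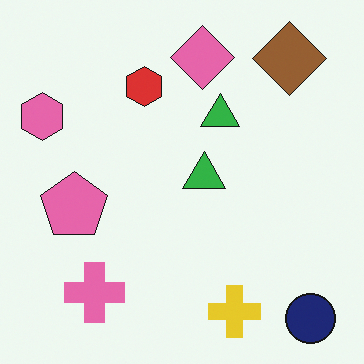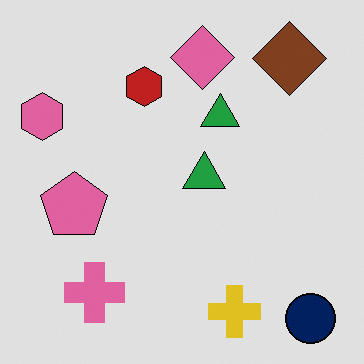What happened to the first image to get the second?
Posterized to a reduced palette.

Each flat color has snapped to a coarser quantized level — most visibly, the near-white background has dropped to a flat grey.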